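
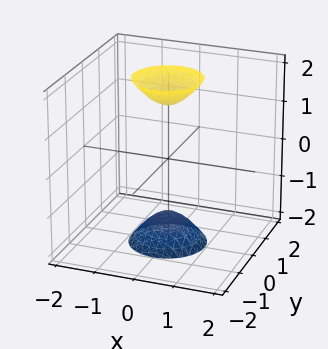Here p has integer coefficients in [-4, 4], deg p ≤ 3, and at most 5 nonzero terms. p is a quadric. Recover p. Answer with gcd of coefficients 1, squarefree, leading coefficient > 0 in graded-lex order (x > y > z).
First, the picture has 2 separate pieces.
Then, deg p = 2.
Then, symmetries: mirror symmetry z ↦ −z ⇒ only even powers of z; rotational symmetry about the z-axis ⇒ p depends on x, y only through x² + y².
Then, observable constraints: the surface avoids every integer x-axis point in the box; no y-intercept at any integer in the box; a circular section at z = 2 has radius between 0 and 1.
Finally, solving for integer coefficients yields p as stated.

3*x^2 + 3*y^2 - z^2 + 2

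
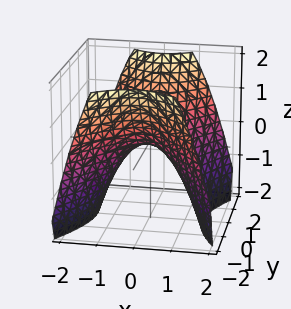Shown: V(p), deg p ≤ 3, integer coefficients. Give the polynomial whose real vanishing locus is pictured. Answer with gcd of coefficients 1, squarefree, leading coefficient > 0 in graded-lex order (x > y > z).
(a) deg p = 2.
(b) Symmetries: it's symmetric under y → −y, forcing even powers of y; it's symmetric under x → −x, forcing even powers of x.
(c) From the visible intercepts: it crosses the x-axis at the gridline x = 0; it crosses the z-axis at the gridline z = 0.
(d) Putting this together gives p.

3*x^2 - 2*y^2 + 3*z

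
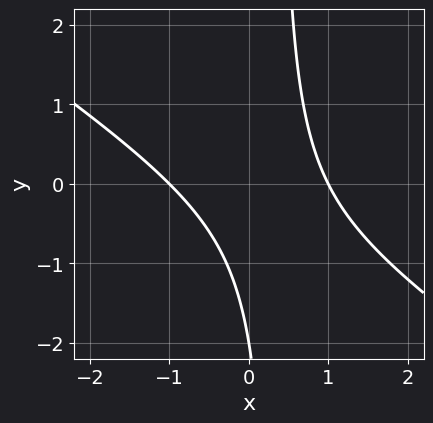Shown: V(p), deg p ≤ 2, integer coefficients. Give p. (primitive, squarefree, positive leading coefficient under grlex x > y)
(a) The degree is 2 — a generic line meets the curve in up to 2 points.
(b) Against the integer gridlines: among the integer gridlines, it crosses the x-axis at x ∈ {-1, 1}; one y-axis crossing is at y = -2.
(c) Matching integer coefficients to the picture gives p.

2*x^2 + 3*x*y - y - 2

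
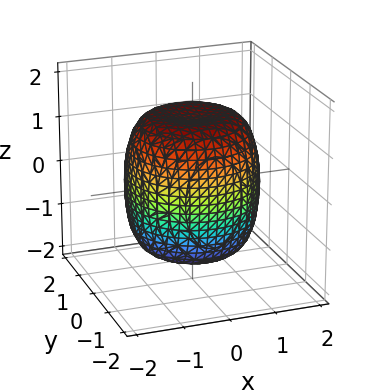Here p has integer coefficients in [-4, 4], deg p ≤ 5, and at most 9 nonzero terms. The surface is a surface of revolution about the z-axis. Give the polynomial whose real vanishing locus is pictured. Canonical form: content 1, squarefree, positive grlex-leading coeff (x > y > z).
(a) deg p = 4. A generic line meets the surface in up to 4 points.
(b) By symmetry, every cross-section ⟂ z is a circle, so x, y appear only via x² + y².
(c) From the axis intercepts and sections: a circular section at z = 0 has radius between 1 and 2.
(d) Putting this together gives p.

x^4 + 2*x^2*y^2 + y^4 - x^2 - y^2 + z^2 - 2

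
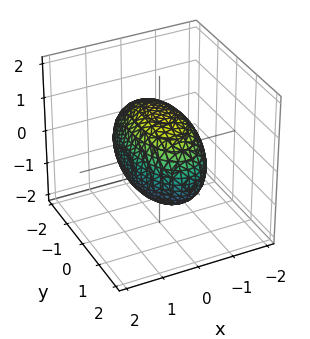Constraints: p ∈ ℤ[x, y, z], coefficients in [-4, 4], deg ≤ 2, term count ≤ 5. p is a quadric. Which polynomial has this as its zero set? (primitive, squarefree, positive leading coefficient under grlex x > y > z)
The degree is 2 — a closed, bounded, convex surface; a quadric.
Symmetries: the x ↦ −x reflection is a symmetry, so x appears only in even powers; it's symmetric under y → −y, forcing even powers of y; mirror symmetry z ↦ −z ⇒ only even powers of z.
From the axis intercepts and sections: among the integer gridlines, it crosses the x-axis at x ∈ {-1, 1}.
Solving for integer coefficients yields p as stated.

3*x^2 + y^2 + 2*z^2 - 3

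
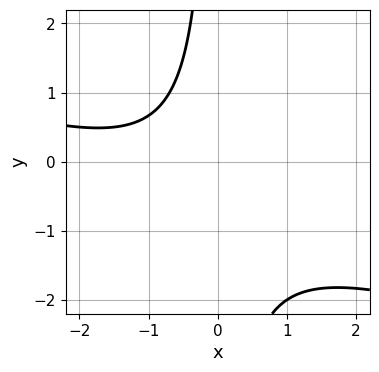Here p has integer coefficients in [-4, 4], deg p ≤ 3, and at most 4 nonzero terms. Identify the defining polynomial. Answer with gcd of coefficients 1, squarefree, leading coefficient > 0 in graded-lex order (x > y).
1. Degree: the shape is more complex than any degree-1 curve, so deg p = 2.
2. Against the integer gridlines: it misses every integer gridline on the y-axis; the curve avoids every integer x-axis point in the box.
3. Solving for integer coefficients yields p as stated.

x^2 + 3*x*y + 2*x + 3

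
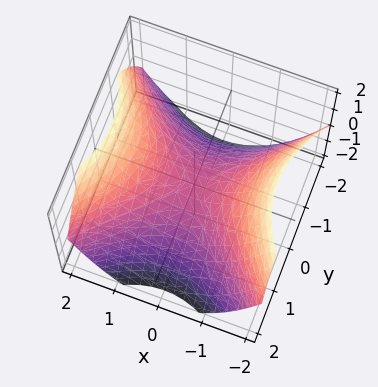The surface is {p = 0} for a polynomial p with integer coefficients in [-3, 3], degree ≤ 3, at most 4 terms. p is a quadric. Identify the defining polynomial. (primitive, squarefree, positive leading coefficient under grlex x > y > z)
First, deg p = 2. A hyperbolic paraboloid; a quadric.
Next, symmetries: the x ↦ −x reflection is a symmetry, so x appears only in even powers; it's symmetric under y → −y, forcing even powers of y.
Then, observable constraints: it meets the x-axis at x = 0 (among the integer gridlines); it crosses the z-axis at the gridline z = 0.
Finally, together with the visible shape, these determine p as stated.

2*x^2 - 2*y^2 - 3*z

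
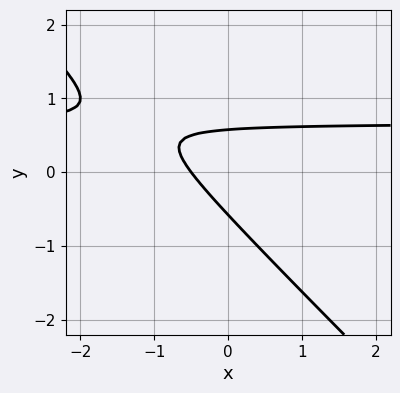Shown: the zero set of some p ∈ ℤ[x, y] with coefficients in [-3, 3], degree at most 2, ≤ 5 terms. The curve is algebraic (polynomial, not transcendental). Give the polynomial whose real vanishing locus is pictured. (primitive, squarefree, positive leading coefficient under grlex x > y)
deg p = 2.
Matching integer coefficients to the picture gives p.

3*x*y + 3*y^2 - 2*x - 1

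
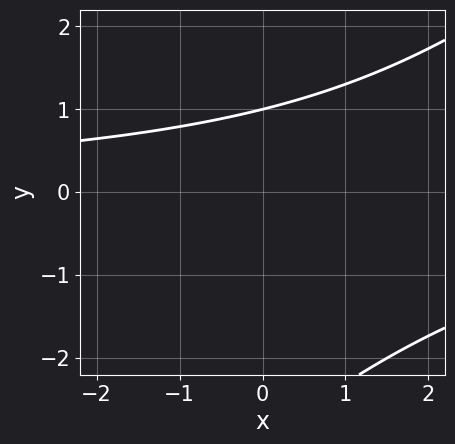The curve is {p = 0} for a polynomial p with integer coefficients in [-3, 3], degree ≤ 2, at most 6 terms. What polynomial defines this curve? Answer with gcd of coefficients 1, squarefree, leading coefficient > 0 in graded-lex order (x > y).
First, the degree is 2 — a generic line meets the curve in up to 2 points.
Next, checking where it meets the axes: it meets the y-axis at y = 1 (among the integer gridlines); it misses every integer gridline on the x-axis.
Finally, solving for integer coefficients yields p as stated.

x*y - y^2 - 2*y + 3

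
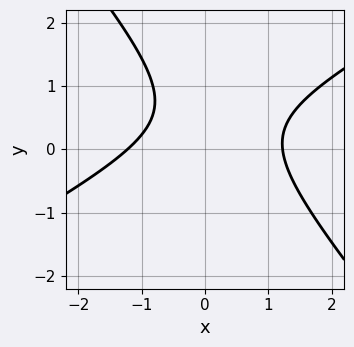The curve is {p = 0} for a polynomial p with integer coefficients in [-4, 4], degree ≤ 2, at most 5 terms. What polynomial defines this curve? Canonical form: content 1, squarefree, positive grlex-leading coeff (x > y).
2*x^2 - 2*x*y - 3*y^2 + 3*y - 3

deg p = 2. The shape is more complex than any degree-1 curve.
Against the integer gridlines: the curve avoids every integer y-axis point in the box.
Assembling these constraints gives the stated polynomial.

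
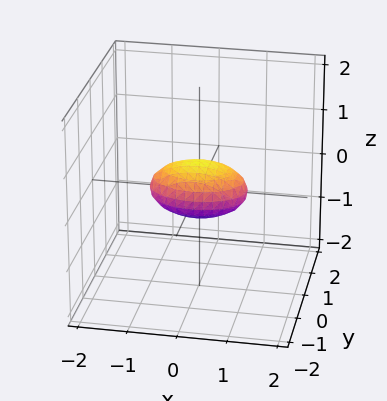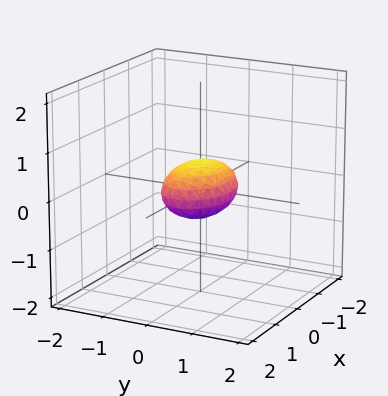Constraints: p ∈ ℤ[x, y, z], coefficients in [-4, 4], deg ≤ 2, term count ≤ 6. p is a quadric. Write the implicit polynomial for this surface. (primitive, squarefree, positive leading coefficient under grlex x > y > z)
x^2 + 2*y^2 + 3*z^2 - 1

(a) Degree: a closed, bounded, convex surface; a quadric, so deg p = 2.
(b) Symmetries: the z ↦ −z reflection is a symmetry, so z appears only in even powers; it's symmetric under x → −x, forcing even powers of x; it's symmetric under y → −y, forcing even powers of y.
(c) Observable constraints: among the integer gridlines, it crosses the x-axis at x ∈ {-1, 1}.
(d) The integer polynomial consistent with all of this is the stated p.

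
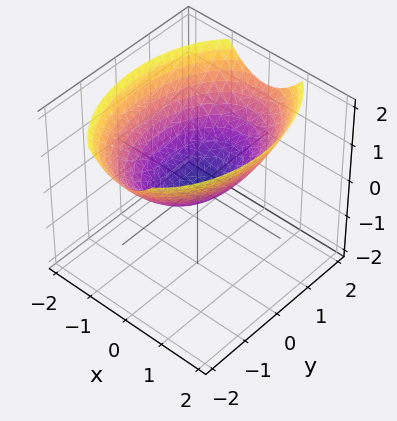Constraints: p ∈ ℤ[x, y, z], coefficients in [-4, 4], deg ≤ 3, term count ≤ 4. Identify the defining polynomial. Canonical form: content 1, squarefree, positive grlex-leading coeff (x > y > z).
1. The degree is 2 — a paraboloid; a quadric.
2. Symmetries: it's symmetric under x → −x, forcing even powers of x; mirror symmetry y ↦ −y ⇒ only even powers of y.
3. Observable constraints: it meets the z-axis at z = 0 (among the integer gridlines); it meets the y-axis at y = 0 (among the integer gridlines); it meets the x-axis at x = 0 (among the integer gridlines).
4. Putting this together gives p.

2*x^2 + y^2 - 3*z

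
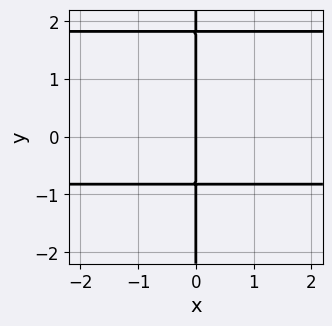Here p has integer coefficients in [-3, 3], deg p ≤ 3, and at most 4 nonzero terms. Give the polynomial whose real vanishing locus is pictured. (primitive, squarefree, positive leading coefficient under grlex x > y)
2*x*y^2 - 2*x*y - 3*x

1. deg p = 3.
2. Reading off the gridlines: it meets the x-axis at x = 0 (among the integer gridlines); the visible y-axis segment lies entirely on the curve.
3. Solving for integer coefficients yields p as stated.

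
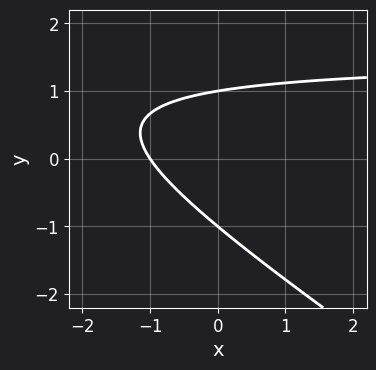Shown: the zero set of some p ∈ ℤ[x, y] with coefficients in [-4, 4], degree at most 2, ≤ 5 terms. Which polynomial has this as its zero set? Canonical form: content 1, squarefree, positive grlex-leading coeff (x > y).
First, degree: no degree-1 curve has this shape, so deg p = 2.
Next, observable constraints: among the integer gridlines, it crosses the y-axis at y ∈ {-1, 1}; one x-axis crossing is at x = -1.
Finally, assembling these constraints gives the stated polynomial.

2*x*y + 3*y^2 - 3*x - 3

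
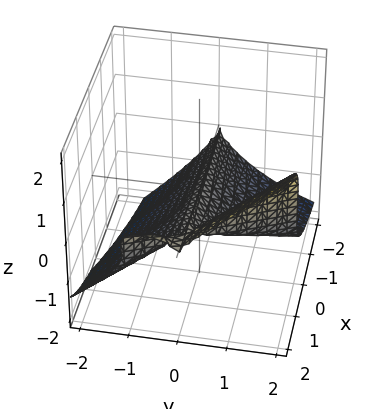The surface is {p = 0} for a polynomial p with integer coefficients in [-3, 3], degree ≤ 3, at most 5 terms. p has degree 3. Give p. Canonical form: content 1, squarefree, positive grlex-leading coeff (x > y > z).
(a) The degree is 3 — no degree-2 surface has this shape.
(b) Against the integer gridlines: every point of the x-axis in the box is on the surface; it crosses the y-axis at the gridline y = 0.
(c) Together with the visible shape, these determine p as stated.

2*x*y^2 + y^3 + y*z^2 - 3*z^3 - 3*y^2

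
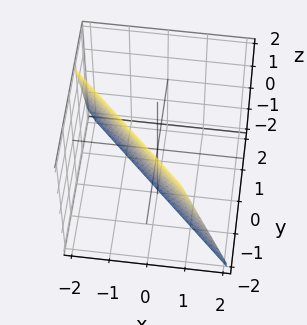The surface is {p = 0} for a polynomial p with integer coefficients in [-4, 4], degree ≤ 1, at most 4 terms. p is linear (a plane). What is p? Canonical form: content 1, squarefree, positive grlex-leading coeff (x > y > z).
First, deg p = 1.
Then, checking where it meets the axes: it meets the z-axis at z = -2 (among the integer gridlines).
Finally, together with the visible shape, these determine p as stated.

3*x + 3*y + z + 2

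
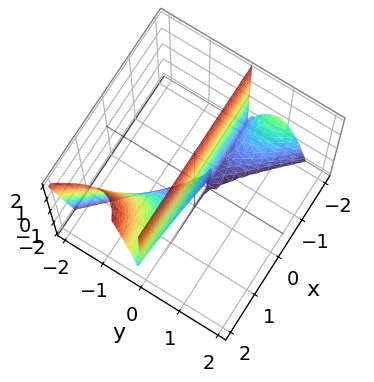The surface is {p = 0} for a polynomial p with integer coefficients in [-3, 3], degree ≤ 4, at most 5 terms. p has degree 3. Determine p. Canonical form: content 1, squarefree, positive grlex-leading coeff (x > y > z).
(a) deg p = 3. A generic line meets the surface in up to 3 points.
(b) Reading off the gridlines: it meets the y-axis at y = 0 (among the integer gridlines); every point of the x-axis in the box is on the surface; the visible z-axis segment lies entirely on the surface.
(c) Together with the visible shape, these determine p as stated.

3*x*y^2 + 3*y^3 + 2*y^2 + y*z + 2*y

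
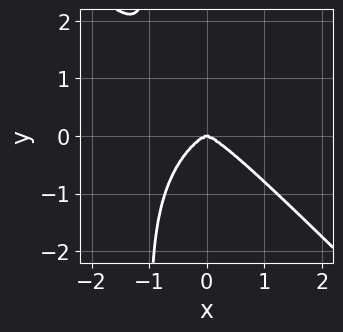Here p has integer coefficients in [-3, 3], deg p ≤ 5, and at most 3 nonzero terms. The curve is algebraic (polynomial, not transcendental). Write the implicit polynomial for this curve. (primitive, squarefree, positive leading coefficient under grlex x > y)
(a) The degree is 4 — no degree-3 curve has this shape.
(b) From the visible intercepts: it meets the y-axis at y = 0 (among the integer gridlines); it crosses the x-axis at the gridline x = 0.
(c) These observations pin down the coefficients.

x^4 + x*y^3 + y^3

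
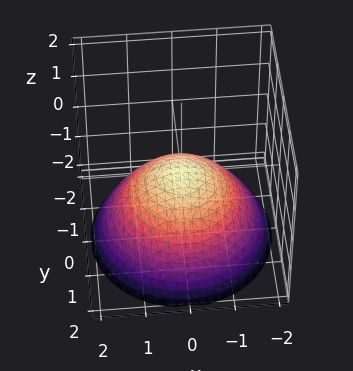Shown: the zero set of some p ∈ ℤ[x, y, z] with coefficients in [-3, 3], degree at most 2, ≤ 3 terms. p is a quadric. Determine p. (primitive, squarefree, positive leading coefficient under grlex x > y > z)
First, degree: a single bowl opening along one axis; a quadric, so deg p = 2.
Then, symmetry: every cross-section ⟂ z is a circle, so x, y appear only via x² + y².
Next, reading off the gridlines: one y-axis crossing is at y = 0; one z-axis crossing is at z = 0.
Finally, putting this together gives p.

x^2 + y^2 + 2*z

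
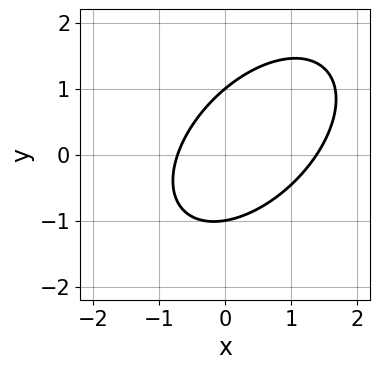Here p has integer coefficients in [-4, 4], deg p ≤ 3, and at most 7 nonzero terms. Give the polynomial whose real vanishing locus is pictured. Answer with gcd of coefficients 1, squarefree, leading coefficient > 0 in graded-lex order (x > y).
3*x^2 - 3*x*y + 3*y^2 - 2*x - 3

1. deg p = 2. A generic line meets the curve in up to 2 points.
2. From the visible intercepts: the y-axis gridline crossings are at y ∈ {-1, 1}.
3. The integer polynomial consistent with all of this is the stated p.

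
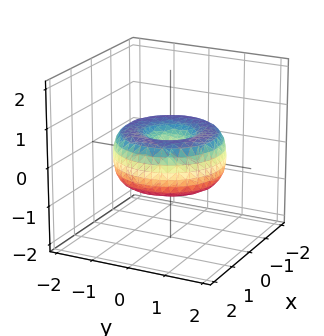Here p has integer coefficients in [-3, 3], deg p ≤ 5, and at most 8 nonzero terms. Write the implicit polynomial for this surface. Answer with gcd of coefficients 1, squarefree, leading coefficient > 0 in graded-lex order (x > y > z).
Degree: a generic line meets the surface in up to 4 points, so deg p = 4.
Symmetry: the z-axis is an axis of rotation, so x and y enter only as x² + y².
Checking where it meets the axes: a circular section at z = 0 has radius between 1 and 2; it meets the z-axis at z = 0 (among the integer gridlines); it meets the x-axis at x = 0 (among the integer gridlines); it crosses the y-axis at the gridline y = 0.
Matching integer coefficients to the picture gives p.

x^4 + 2*x^2*y^2 + y^4 - 2*x^2 - 2*y^2 + 2*z^2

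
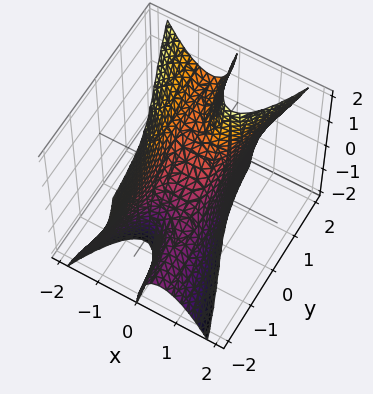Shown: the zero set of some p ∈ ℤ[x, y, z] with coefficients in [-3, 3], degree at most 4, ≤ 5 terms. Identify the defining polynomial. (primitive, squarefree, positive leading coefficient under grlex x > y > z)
3*x^3 - 2*x*y*z - y + z

First, the degree is 3 — no degree-2 surface has this shape.
Next, from the visible intercepts: it crosses the z-axis at the gridline z = 0; it meets the y-axis at y = 0 (among the integer gridlines).
Finally, matching integer coefficients to the picture gives p.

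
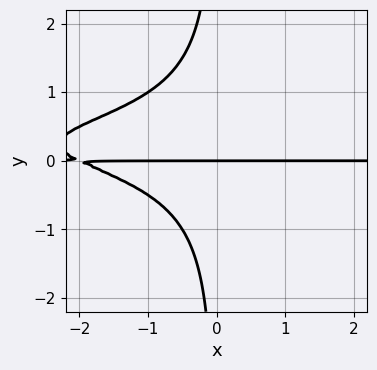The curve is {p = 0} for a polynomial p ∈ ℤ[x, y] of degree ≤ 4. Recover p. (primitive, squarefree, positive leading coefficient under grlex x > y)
2*x*y^3 - x*y^2 + x*y + 2*y

The degree is 4 — the shape is more complex than any degree-3 curve.
Reading off the gridlines: the visible x-axis segment lies entirely on the curve; it meets the y-axis at y = 0 (among the integer gridlines).
Assembling these constraints gives the stated polynomial.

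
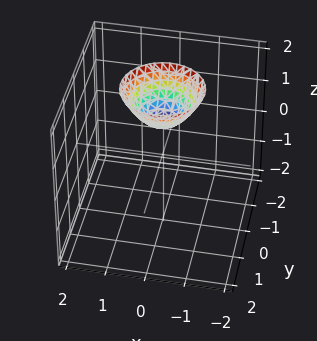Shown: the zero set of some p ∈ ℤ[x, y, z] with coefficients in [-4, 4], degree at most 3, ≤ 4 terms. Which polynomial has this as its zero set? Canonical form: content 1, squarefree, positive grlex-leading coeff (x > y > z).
(a) Degree: no degree-1 surface has this shape, so deg p = 2.
(b) Symmetries: the surface is invariant under rotation about z: p = q(x² + y², z).
(c) Observable constraints: a circular section at z = 2 has radius exactly 1; it meets the z-axis at z = 1 (among the integer gridlines); it misses every integer gridline on the y-axis.
(d) Assembling these constraints gives the stated polynomial.

x^2 + y^2 - z + 1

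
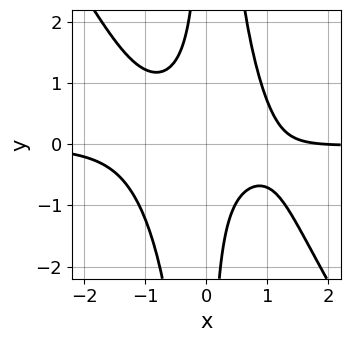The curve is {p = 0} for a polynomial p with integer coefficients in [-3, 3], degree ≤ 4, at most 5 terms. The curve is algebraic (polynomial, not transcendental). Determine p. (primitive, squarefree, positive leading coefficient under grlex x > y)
3*x^3*y + 2*x^2*y^2 - 3*x*y + x - 2

1. The degree is 4 — a generic line meets the curve in up to 4 points.
2. From the axis intercepts and sections: one x-axis crossing is at x = 2; the curve avoids every integer y-axis point in the box.
3. Together with the visible shape, these determine p as stated.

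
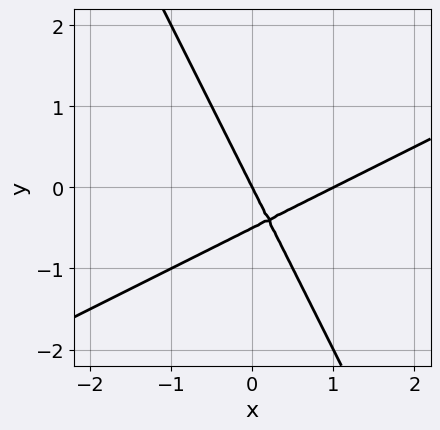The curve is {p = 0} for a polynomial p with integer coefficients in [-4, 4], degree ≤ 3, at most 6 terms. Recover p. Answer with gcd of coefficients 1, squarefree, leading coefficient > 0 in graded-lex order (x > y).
2*x^2 - 3*x*y - 2*y^2 - 2*x - y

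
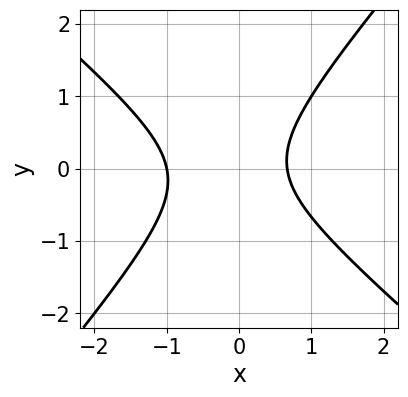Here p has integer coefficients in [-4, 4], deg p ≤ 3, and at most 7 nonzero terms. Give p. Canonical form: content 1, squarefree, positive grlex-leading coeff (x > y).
First, the degree is 2 — the shape is more complex than any degree-1 curve.
Next, reading off the gridlines: it misses every integer gridline on the y-axis; it meets the x-axis at x = -1 (among the integer gridlines).
Finally, the integer polynomial consistent with all of this is the stated p.

3*x^2 + x*y - 3*y^2 + x - 2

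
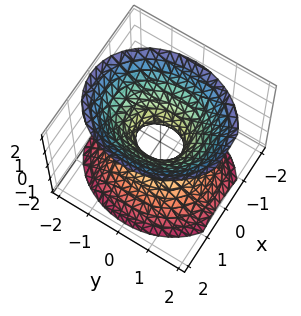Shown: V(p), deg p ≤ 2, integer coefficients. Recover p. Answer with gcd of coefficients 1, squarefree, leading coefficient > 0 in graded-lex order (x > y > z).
(a) Degree: an hourglass — one-sheet hyperboloid; a quadric, so deg p = 2.
(b) Symmetries: the y ↦ −y reflection is a symmetry, so y appears only in even powers; the x ↦ −x reflection is a symmetry, so x appears only in even powers; the z ↦ −z reflection is a symmetry, so z appears only in even powers.
(c) Against the integer gridlines: it misses every integer gridline on the z-axis.
(d) Matching integer coefficients to the picture gives p.

3*x^2 + 2*y^2 - 2*z^2 - 1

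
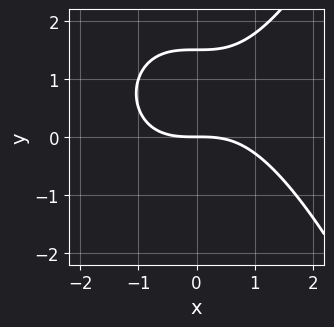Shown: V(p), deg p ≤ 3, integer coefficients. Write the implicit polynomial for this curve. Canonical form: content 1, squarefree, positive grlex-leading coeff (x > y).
First, the degree is 3 — no degree-2 curve has this shape.
Next, observable constraints: it crosses the y-axis at the gridline y = 0; it meets the x-axis at x = 0 (among the integer gridlines).
Finally, putting this together gives p.

x^3 - 2*y^2 + 3*y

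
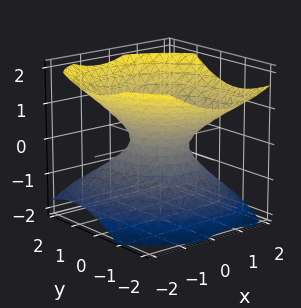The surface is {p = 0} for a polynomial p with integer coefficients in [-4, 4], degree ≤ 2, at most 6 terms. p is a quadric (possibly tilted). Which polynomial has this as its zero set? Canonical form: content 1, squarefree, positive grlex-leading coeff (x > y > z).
2*x^2 + x*y + 2*y^2 + y*z - 3*z^2 - 1

1. deg p = 2. No degree-1 surface has this shape.
2. Observable constraints: no z-intercept at any integer in the box.
3. The integer polynomial consistent with all of this is the stated p.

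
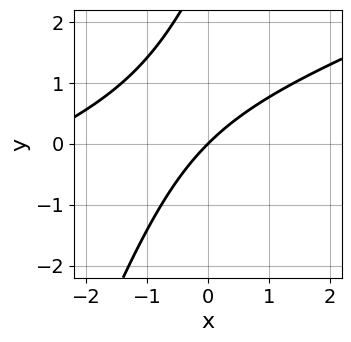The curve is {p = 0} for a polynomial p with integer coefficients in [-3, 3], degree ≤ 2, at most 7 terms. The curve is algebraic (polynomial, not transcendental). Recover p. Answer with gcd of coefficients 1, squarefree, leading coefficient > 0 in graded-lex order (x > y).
x^2 - 3*x*y + y^2 + 3*x - 3*y

(a) Degree: no degree-1 curve has this shape, so deg p = 2.
(b) Observable constraints: one y-axis crossing is at y = 0; one x-axis crossing is at x = 0.
(c) Together with the visible shape, these determine p as stated.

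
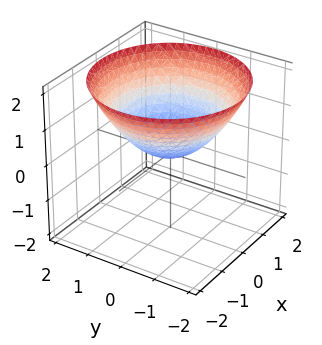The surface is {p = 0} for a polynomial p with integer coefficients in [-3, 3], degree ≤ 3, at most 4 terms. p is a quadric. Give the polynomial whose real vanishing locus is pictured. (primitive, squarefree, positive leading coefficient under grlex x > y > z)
x^2 + y^2 - 2*z

First, the degree is 2 — a paraboloid; a quadric.
Next, symmetries: rotational symmetry about the z-axis ⇒ p depends on x, y only through x² + y².
Next, from the axis intercepts and sections: one x-axis crossing is at x = 0; a circular section at z = 1 has radius between 1 and 2.
Finally, the integer polynomial consistent with all of this is the stated p.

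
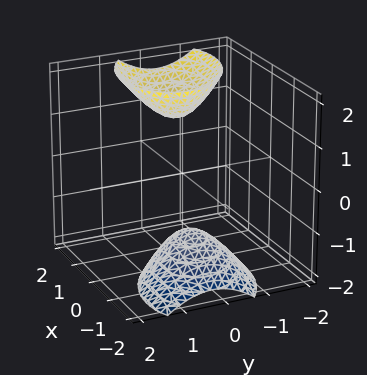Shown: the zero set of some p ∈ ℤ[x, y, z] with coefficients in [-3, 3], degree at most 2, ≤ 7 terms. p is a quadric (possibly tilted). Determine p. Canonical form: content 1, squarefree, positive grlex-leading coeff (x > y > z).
I count 2 distinct pieces.
Degree: the shape is more complex than any degree-1 surface, so deg p = 2.
From the visible intercepts: the surface avoids every integer y-axis point in the box; it misses every integer gridline on the x-axis.
Solving for integer coefficients yields p as stated.

2*x^2 + x*y - 2*x*z + 3*y^2 - z^2 + 2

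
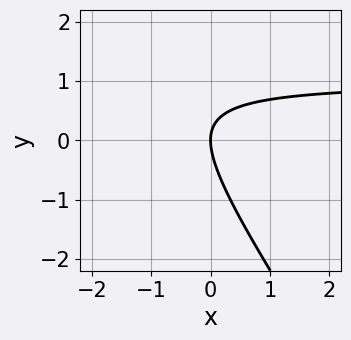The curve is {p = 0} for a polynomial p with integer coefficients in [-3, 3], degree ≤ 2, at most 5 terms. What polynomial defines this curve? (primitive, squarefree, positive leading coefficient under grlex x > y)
3*x*y + 2*y^2 - 3*x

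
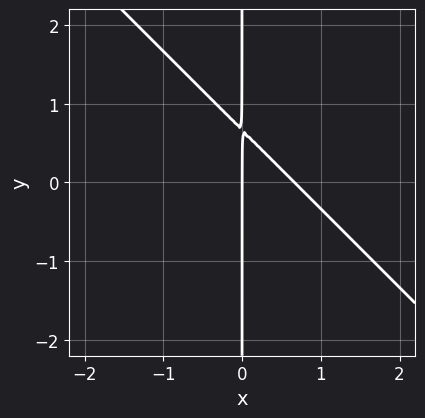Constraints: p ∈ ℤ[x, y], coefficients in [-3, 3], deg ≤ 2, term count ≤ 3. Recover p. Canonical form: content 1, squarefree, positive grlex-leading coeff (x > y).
First, deg p = 2. No degree-1 curve has this shape.
Next, observable constraints: the visible y-axis segment lies entirely on the curve; one x-axis crossing is at x = 0.
Finally, fitting integer coefficients to these (and the overall shape) gives p.

3*x^2 + 3*x*y - 2*x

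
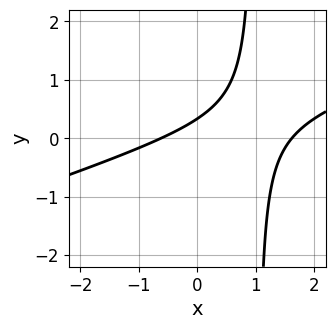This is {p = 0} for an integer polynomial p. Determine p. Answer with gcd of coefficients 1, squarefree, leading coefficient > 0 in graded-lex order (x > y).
x^2 - 3*x*y - x + 3*y - 1

(a) Degree: the shape is more complex than any degree-1 curve, so deg p = 2.
(b) Solving for integer coefficients yields p as stated.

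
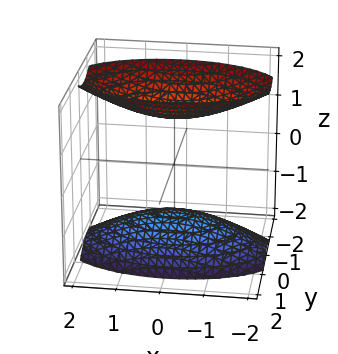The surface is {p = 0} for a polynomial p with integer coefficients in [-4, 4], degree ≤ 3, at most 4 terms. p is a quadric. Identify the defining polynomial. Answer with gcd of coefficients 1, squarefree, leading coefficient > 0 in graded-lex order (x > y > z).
(a) The picture has 2 separate pieces.
(b) Degree: two sheets facing apart; a quadric, so deg p = 2.
(c) Symmetries: mirror symmetry x ↦ −x ⇒ only even powers of x; mirror symmetry z ↦ −z ⇒ only even powers of z; mirror symmetry y ↦ −y ⇒ only even powers of y.
(d) From the axis intercepts and sections: the surface avoids every integer y-axis point in the box; no x-intercept at any integer in the box.
(e) The integer polynomial consistent with all of this is the stated p.

x^2 + 3*y^2 - 2*z^2 + 3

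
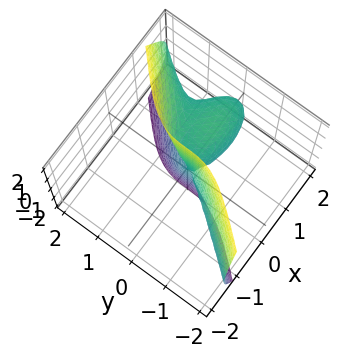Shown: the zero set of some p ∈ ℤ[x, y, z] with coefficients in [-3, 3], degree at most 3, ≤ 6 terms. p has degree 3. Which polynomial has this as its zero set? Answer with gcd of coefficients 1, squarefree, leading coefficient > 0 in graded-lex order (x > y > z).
(a) The degree is 3 — no degree-2 surface has this shape.
(b) Against the integer gridlines: the visible z-axis segment lies entirely on the surface; it crosses the y-axis at the gridline y = 0; among the integer gridlines, it crosses the x-axis at x ∈ {0, 2}.
(c) Solving for integer coefficients yields p as stated.

x^3 + 3*x*y^2 + 2*x*z^2 - 3*y^3 - 2*x^2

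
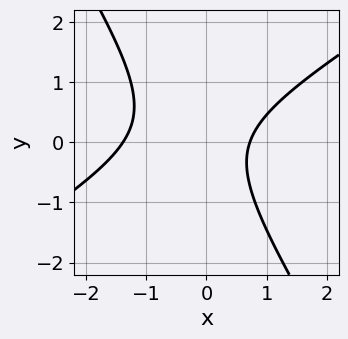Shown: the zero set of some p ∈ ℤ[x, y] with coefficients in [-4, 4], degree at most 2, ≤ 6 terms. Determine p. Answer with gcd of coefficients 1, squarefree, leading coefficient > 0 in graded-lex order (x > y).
(a) Degree: no degree-1 curve has this shape, so deg p = 2.
(b) Against the integer gridlines: no y-intercept at any integer in the box.
(c) Matching integer coefficients to the picture gives p.

3*x^2 - 3*x*y - 3*y^2 + 2*x - 3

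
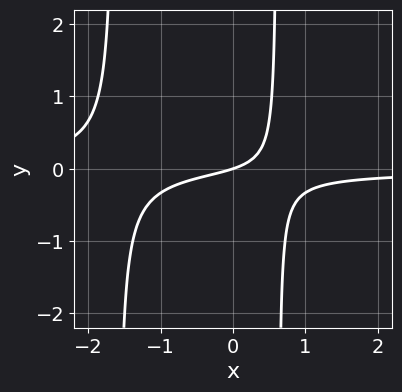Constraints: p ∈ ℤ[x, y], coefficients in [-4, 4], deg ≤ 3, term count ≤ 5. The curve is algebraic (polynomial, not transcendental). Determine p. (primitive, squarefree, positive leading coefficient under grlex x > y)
3*x^2*y + 3*x*y + x - 3*y

First, degree: no degree-2 curve has this shape, so deg p = 3.
Then, reading off the gridlines: it crosses the x-axis at the gridline x = 0; it meets the y-axis at y = 0 (among the integer gridlines).
Finally, solving for integer coefficients yields p as stated.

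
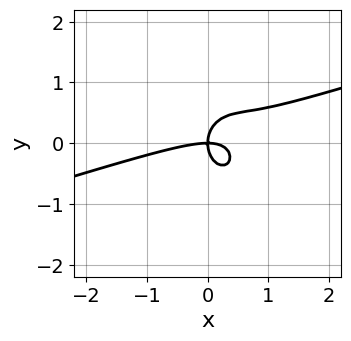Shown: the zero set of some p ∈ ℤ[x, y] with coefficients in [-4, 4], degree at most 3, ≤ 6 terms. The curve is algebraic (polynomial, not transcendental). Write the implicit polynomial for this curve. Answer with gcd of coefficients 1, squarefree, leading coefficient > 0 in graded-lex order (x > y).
x^3 - 3*x^2*y - 2*y^3 + 2*x*y

First, degree: the shape is more complex than any degree-2 curve, so deg p = 3.
Then, reading off the gridlines: one x-axis crossing is at x = 0; one y-axis crossing is at y = 0.
Finally, matching integer coefficients to the picture gives p.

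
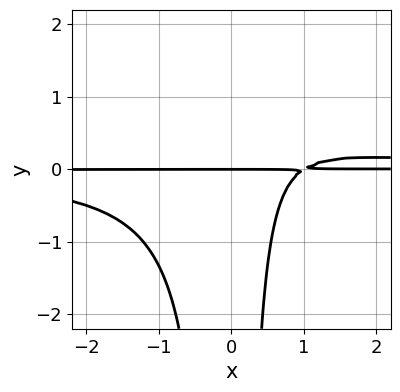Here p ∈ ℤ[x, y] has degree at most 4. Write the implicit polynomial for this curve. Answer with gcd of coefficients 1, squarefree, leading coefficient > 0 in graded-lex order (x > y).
3*x^2*y^2 - 2*x*y + 2*y

Degree: a generic line meets the curve in up to 4 points, so deg p = 4.
Reading off the gridlines: it meets the y-axis at y = 0 (among the integer gridlines); the visible x-axis segment lies entirely on the curve.
Matching integer coefficients to the picture gives p.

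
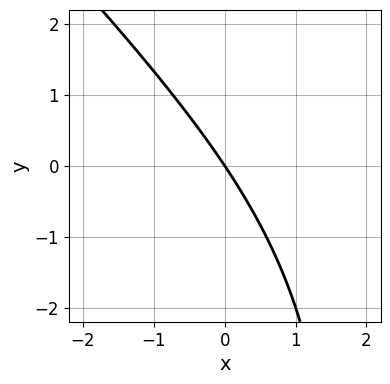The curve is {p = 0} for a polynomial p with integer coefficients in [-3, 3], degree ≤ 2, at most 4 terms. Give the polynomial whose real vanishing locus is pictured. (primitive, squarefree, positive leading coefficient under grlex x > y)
(a) deg p = 2. No degree-1 curve has this shape.
(b) Observable constraints: it crosses the y-axis at the gridline y = 0; one x-axis crossing is at x = 0.
(c) Matching integer coefficients to the picture gives p.

x^2 + x*y - 3*x - 2*y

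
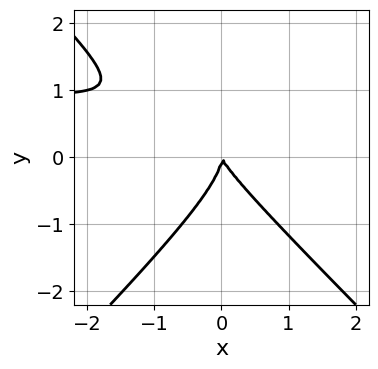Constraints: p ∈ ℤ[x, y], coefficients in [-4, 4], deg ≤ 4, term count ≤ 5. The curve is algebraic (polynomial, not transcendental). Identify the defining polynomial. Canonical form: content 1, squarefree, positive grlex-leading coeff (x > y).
2*x^2*y - 2*y^3 - 2*x^2 - x*y

1. The degree is 3 — no degree-2 curve has this shape.
2. Against the integer gridlines: it meets the x-axis at x = 0 (among the integer gridlines); it meets the y-axis at y = 0 (among the integer gridlines).
3. Fitting integer coefficients to these (and the overall shape) gives p.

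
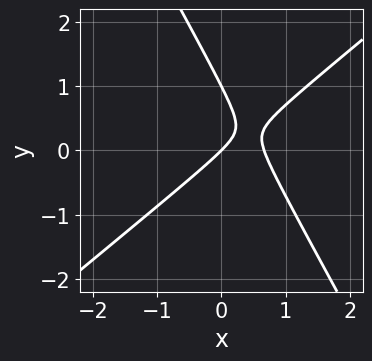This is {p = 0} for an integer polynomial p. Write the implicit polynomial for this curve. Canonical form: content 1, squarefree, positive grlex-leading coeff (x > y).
3*x^2 - 2*x*y - 2*y^2 - 2*x + 2*y

The degree is 2 — a generic line meets the curve in up to 2 points.
Reading off the gridlines: among the integer gridlines, it crosses the y-axis at y ∈ {0, 1}; it meets the x-axis at x = 0 (among the integer gridlines).
Together with the visible shape, these determine p as stated.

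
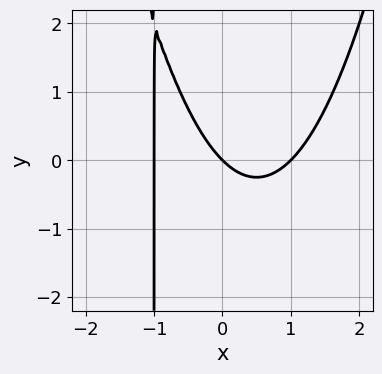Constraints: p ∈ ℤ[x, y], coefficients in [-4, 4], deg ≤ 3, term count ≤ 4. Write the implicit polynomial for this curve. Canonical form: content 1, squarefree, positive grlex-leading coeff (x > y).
First, degree: a generic line meets the curve in up to 3 points, so deg p = 3.
Then, checking where it meets the axes: the x-axis gridline crossings are at x ∈ {-1, 0, 1}; it crosses the y-axis at the gridline y = 0.
Finally, matching integer coefficients to the picture gives p.

x^3 - x*y - x - y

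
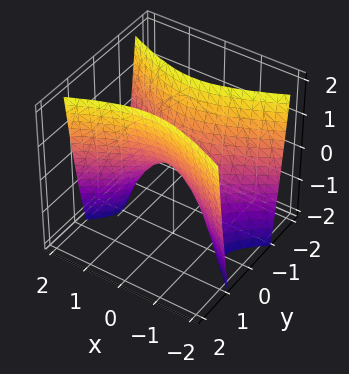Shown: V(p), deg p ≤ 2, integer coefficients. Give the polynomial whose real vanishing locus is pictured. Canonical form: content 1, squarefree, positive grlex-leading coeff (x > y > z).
x^2 - 3*y^2 + z

(a) Degree: a hyperbolic paraboloid; a quadric, so deg p = 2.
(b) Symmetries: the y ↦ −y reflection is a symmetry, so y appears only in even powers; the x ↦ −x reflection is a symmetry, so x appears only in even powers.
(c) Reading off the gridlines: one x-axis crossing is at x = 0; it crosses the z-axis at the gridline z = 0.
(d) Together with the visible shape, these determine p as stated.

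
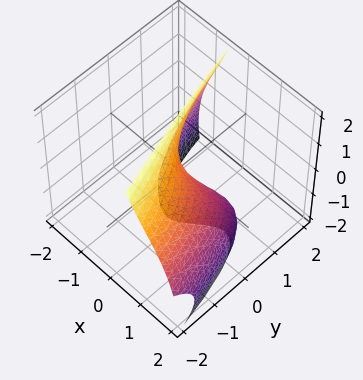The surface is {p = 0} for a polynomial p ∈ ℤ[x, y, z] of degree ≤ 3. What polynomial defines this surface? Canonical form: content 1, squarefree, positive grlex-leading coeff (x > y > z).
1. The degree is 3 — no degree-2 surface has this shape.
2. From the axis intercepts and sections: the x-axis gridline crossings are at x ∈ {0, 1}; every point of the z-axis in the box is on the surface; it meets the y-axis at y = 0 (among the integer gridlines).
3. Fitting integer coefficients to these (and the overall shape) gives p.

2*x^3 + x*z^2 - 2*x^2 + 3*x*z + 3*y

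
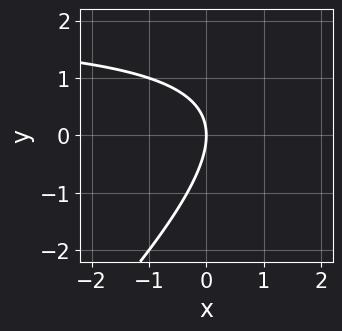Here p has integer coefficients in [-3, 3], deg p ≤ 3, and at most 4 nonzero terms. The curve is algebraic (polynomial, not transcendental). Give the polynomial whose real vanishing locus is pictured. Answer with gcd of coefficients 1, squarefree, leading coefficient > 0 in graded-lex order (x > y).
1. Degree: the shape is more complex than any degree-1 curve, so deg p = 2.
2. Checking where it meets the axes: it meets the x-axis at x = 0 (among the integer gridlines); one y-axis crossing is at y = 0.
3. The integer polynomial consistent with all of this is the stated p.

x*y - y^2 - 2*x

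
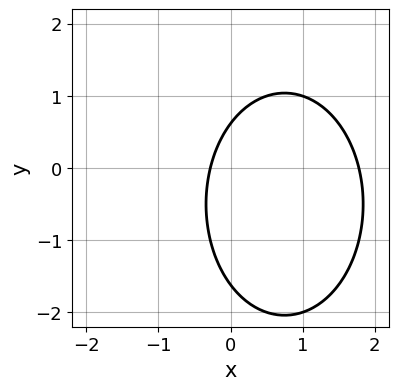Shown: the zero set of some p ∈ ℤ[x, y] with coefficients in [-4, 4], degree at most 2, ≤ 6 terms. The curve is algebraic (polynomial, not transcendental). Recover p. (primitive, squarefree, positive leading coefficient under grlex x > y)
2*x^2 + y^2 - 3*x + y - 1

1. Degree: no degree-1 curve has this shape, so deg p = 2.
2. Matching integer coefficients to the picture gives p.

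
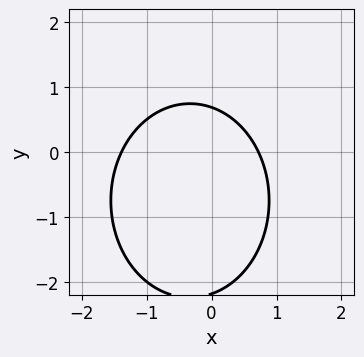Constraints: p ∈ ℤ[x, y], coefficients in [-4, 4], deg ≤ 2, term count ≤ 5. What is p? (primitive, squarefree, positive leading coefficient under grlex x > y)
3*x^2 + 2*y^2 + 2*x + 3*y - 3

1. Degree: the shape is more complex than any degree-1 curve, so deg p = 2.
2. Matching integer coefficients to the picture gives p.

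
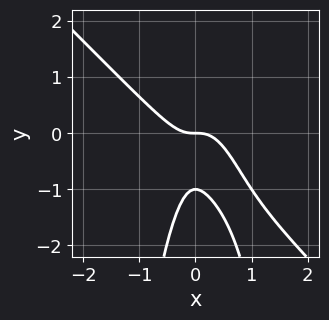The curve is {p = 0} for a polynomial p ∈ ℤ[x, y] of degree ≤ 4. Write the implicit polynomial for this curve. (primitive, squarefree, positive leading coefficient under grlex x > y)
3*x^3 + 3*x^2*y + y^2 + y

deg p = 3. The shape is more complex than any degree-2 curve.
Checking where it meets the axes: it crosses the x-axis at the gridline x = 0; the y-axis gridline crossings are at y ∈ {-1, 0}.
Fitting integer coefficients to these (and the overall shape) gives p.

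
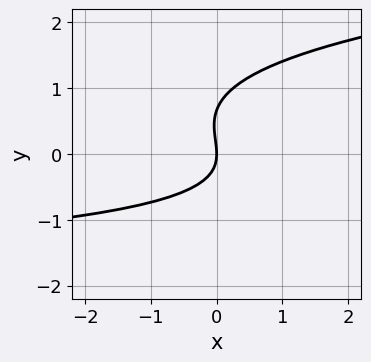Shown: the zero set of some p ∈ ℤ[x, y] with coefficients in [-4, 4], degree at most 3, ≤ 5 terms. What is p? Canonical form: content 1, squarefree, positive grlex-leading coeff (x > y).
1. Degree: a generic line meets the curve in up to 3 points, so deg p = 3.
2. From the axis intercepts and sections: it crosses the x-axis at the gridline x = 0; it meets the y-axis at y = 0 (among the integer gridlines).
3. These observations pin down the coefficients.

3*y^3 - x*y - 2*y^2 - 3*x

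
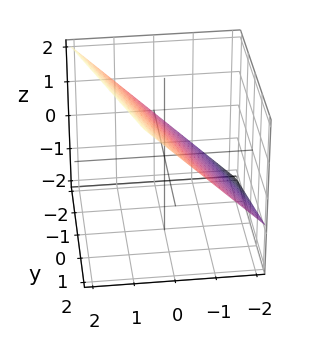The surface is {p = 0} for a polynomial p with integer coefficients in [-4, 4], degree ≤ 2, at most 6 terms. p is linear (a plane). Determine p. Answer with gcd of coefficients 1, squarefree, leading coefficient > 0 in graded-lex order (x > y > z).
3*x + y - 3*z + 2

(a) deg p = 1. Every cross-section is a straight line — this is a plane.
(b) Checking where it meets the axes: one y-axis crossing is at y = -2.
(c) The integer polynomial consistent with all of this is the stated p.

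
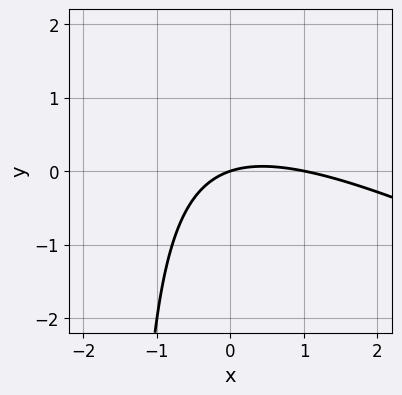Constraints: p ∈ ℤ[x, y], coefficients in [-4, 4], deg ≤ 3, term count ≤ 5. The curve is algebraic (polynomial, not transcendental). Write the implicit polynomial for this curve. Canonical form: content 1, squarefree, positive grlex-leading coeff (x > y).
1. The degree is 2 — the shape is more complex than any degree-1 curve.
2. Observable constraints: among the integer gridlines, it crosses the x-axis at x ∈ {0, 1}; one y-axis crossing is at y = 0.
3. Fitting integer coefficients to these (and the overall shape) gives p.

x^2 + 2*x*y - x + 3*y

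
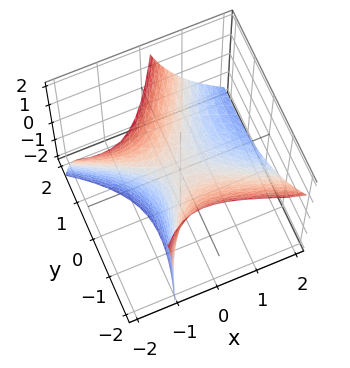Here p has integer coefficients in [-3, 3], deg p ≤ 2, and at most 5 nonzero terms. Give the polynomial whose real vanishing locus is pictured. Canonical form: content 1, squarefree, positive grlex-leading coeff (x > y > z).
2*x^2 + 3*x*y + 3*x*z - 2*y^2 + 3*z

First, degree: a generic line meets the surface in up to 2 points, so deg p = 2.
Then, from the axis intercepts and sections: it crosses the x-axis at the gridline x = 0; one y-axis crossing is at y = 0.
Finally, these observations pin down the coefficients.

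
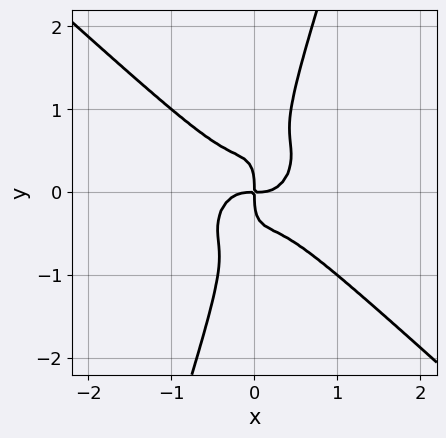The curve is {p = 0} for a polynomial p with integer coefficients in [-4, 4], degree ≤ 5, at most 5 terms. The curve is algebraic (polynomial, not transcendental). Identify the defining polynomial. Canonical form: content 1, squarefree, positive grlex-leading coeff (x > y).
3*x^4 + 3*x*y^3 - y^4 - x*y

(a) deg p = 4.
(b) Against the integer gridlines: it crosses the y-axis at the gridline y = 0; it meets the x-axis at x = 0 (among the integer gridlines).
(c) These observations pin down the coefficients.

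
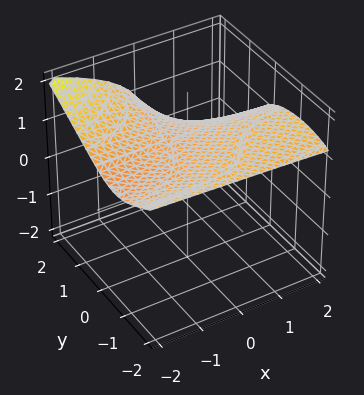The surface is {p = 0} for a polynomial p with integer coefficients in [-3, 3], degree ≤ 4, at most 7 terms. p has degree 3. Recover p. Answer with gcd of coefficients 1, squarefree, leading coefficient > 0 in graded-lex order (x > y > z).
1. deg p = 3. The shape is more complex than any degree-2 surface.
2. From the visible intercepts: it misses every integer gridline on the y-axis; no x-intercept at any integer in the box.
3. Assembling these constraints gives the stated polynomial.

x*y^2 + 2*z^3 + 2*x*y + y - 3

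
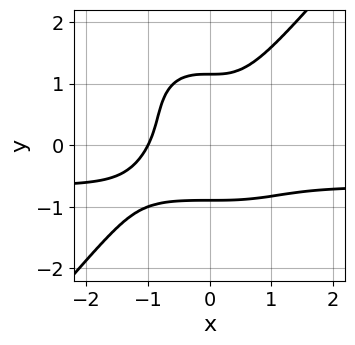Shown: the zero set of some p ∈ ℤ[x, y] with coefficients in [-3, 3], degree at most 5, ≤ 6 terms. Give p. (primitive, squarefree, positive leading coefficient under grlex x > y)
3*x^3*y - 2*y^4 + 2*x^3 + y^3 + 2

First, deg p = 4.
Then, from the axis intercepts and sections: one x-axis crossing is at x = -1.
Finally, fitting integer coefficients to these (and the overall shape) gives p.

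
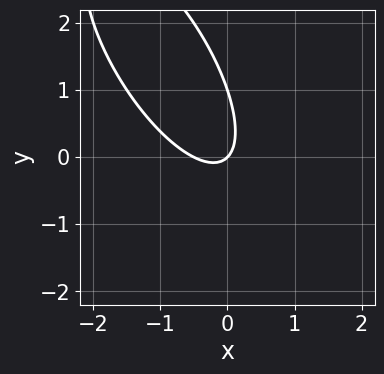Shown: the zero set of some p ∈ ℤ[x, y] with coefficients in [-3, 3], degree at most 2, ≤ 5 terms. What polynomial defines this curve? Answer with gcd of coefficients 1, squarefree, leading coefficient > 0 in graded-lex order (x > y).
2*x^2 + 2*x*y + y^2 + x - y

First, the degree is 2 — no degree-1 curve has this shape.
Then, observable constraints: the y-axis gridline crossings are at y ∈ {0, 1}; it meets the x-axis at x = 0 (among the integer gridlines).
Finally, assembling these constraints gives the stated polynomial.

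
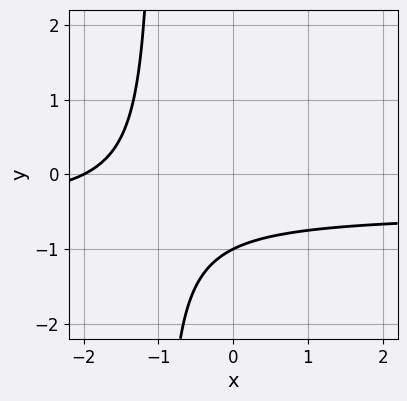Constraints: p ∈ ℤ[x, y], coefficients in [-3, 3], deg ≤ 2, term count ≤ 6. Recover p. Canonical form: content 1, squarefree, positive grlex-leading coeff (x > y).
2*x*y + x + 2*y + 2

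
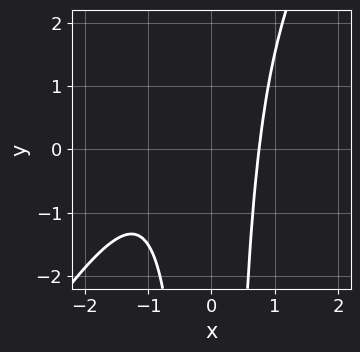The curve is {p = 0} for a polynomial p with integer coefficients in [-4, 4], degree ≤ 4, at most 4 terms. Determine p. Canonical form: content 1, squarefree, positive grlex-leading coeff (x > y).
3*x^3 - 2*x^2*y + 3*x^2 - 3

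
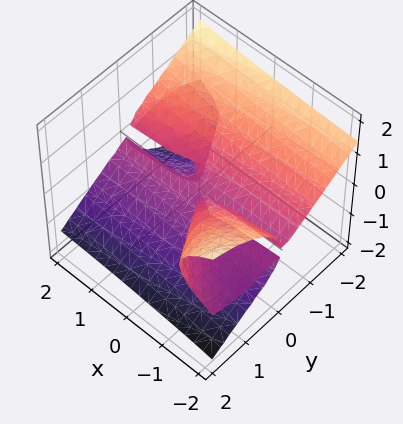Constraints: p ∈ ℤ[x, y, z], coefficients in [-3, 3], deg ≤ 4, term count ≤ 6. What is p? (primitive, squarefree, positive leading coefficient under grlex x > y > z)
x*y^2 + 2*x*y*z + y^3 + 3*z^3

(a) deg p = 3. No degree-2 surface has this shape.
(b) Checking where it meets the axes: the visible x-axis segment lies entirely on the surface; one y-axis crossing is at y = 0.
(c) The integer polynomial consistent with all of this is the stated p.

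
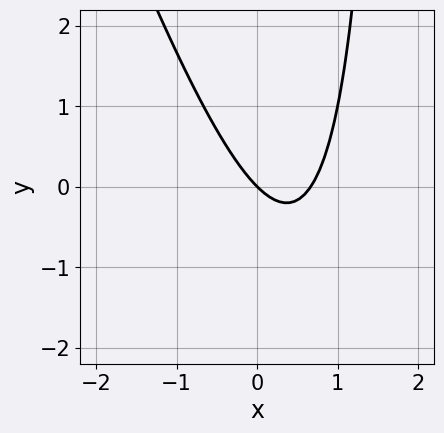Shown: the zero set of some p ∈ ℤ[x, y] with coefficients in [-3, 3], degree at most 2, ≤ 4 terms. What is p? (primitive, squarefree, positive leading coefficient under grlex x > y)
The degree is 2 — the shape is more complex than any degree-1 curve.
Against the integer gridlines: it crosses the x-axis at the gridline x = 0; it crosses the y-axis at the gridline y = 0.
Putting this together gives p.

3*x^2 + x*y - 2*x - 2*y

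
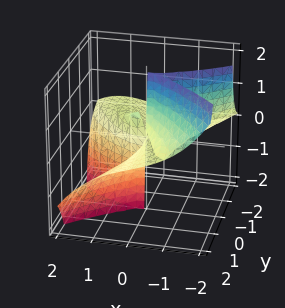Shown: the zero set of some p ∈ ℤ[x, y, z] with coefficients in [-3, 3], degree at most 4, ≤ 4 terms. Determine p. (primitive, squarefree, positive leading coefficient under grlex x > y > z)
deg p = 3. The shape is more complex than any degree-2 surface.
Reading off the gridlines: every point of the z-axis in the box is on the surface; every point of the y-axis in the box is on the surface; it meets the x-axis at x = 0 (among the integer gridlines).
Fitting integer coefficients to these (and the overall shape) gives p.

x^3 + 3*y^2*z + 2*x*y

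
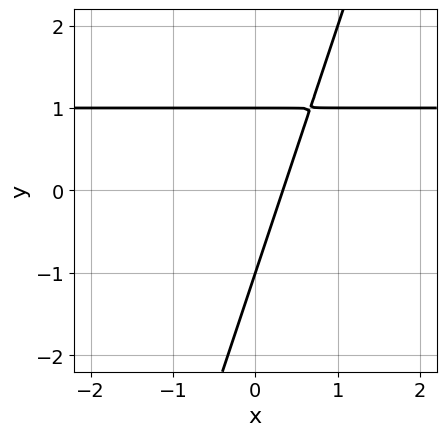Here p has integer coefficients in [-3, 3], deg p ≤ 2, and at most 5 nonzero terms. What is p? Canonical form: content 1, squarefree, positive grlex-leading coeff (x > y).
1. The degree is 2 — a generic line meets the curve in up to 2 points.
2. Observable constraints: among the integer gridlines, it crosses the y-axis at y ∈ {-1, 1}.
3. Together with the visible shape, these determine p as stated.

3*x*y - y^2 - 3*x + 1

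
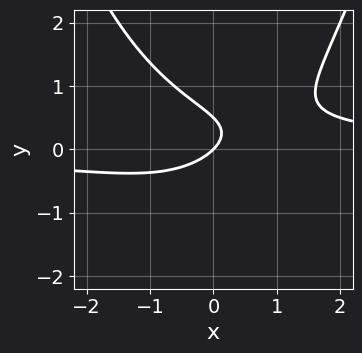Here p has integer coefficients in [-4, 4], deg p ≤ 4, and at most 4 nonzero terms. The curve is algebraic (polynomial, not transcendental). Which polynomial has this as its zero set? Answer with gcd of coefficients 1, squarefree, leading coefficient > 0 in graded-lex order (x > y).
First, the degree is 3 — a generic line meets the curve in up to 3 points.
Next, checking where it meets the axes: it crosses the x-axis at the gridline x = 0; it crosses the y-axis at the gridline y = 0.
Finally, matching integer coefficients to the picture gives p.

x^2*y - 2*y^2 - x + y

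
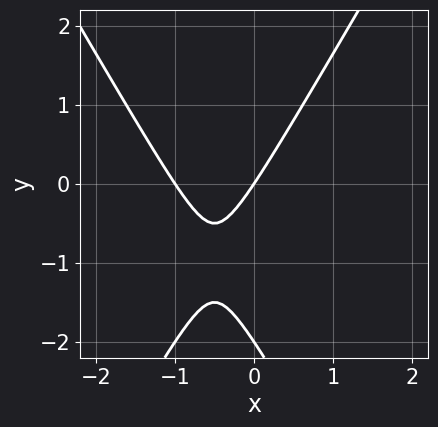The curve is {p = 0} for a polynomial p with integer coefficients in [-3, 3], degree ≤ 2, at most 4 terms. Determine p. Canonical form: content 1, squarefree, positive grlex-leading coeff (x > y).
3*x^2 - y^2 + 3*x - 2*y

(a) The degree is 2 — the shape is more complex than any degree-1 curve.
(b) Reading off the gridlines: the x-axis gridline crossings are at x ∈ {-1, 0}; among the integer gridlines, it crosses the y-axis at y ∈ {-2, 0}.
(c) Fitting integer coefficients to these (and the overall shape) gives p.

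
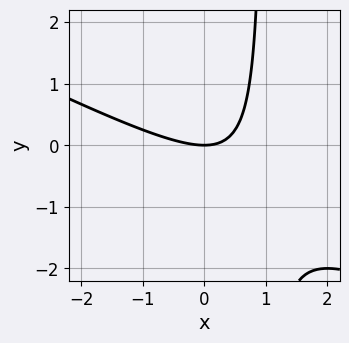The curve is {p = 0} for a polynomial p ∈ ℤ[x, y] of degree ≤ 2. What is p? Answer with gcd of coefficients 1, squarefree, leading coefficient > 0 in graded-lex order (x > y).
x^2 + 2*x*y - 2*y

(a) Degree: the shape is more complex than any degree-1 curve, so deg p = 2.
(b) Against the integer gridlines: it crosses the y-axis at the gridline y = 0; one x-axis crossing is at x = 0.
(c) Assembling these constraints gives the stated polynomial.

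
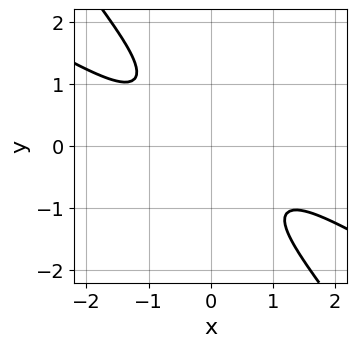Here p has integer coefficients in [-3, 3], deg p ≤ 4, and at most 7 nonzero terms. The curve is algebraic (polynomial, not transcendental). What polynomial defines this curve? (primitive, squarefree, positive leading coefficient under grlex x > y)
deg p = 4.
Against the integer gridlines: no y-intercept at any integer in the box; no x-intercept at any integer in the box.
These observations pin down the coefficients.

2*x^4 + 3*x^3*y + 3*x*y^3 + 3*y^4 + 2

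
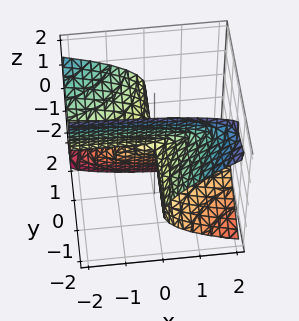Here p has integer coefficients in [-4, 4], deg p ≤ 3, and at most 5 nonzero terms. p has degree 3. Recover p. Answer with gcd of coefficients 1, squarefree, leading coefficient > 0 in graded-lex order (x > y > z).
2*x*y^2 + 3*y*z^2 + z^3

First, degree: no degree-2 surface has this shape, so deg p = 3.
Then, from the axis intercepts and sections: it meets the z-axis at z = 0 (among the integer gridlines); the visible x-axis segment lies entirely on the surface; every point of the y-axis in the box is on the surface.
Finally, the integer polynomial consistent with all of this is the stated p.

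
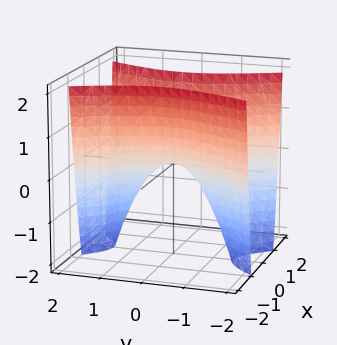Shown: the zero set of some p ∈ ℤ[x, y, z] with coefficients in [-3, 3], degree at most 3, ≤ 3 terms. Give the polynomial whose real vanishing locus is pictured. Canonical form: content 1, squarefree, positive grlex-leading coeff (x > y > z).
3*x^2 - y^2 - z

Degree: a saddle surface; a quadric, so deg p = 2.
Symmetries: mirror symmetry x ↦ −x ⇒ only even powers of x; the y ↦ −y reflection is a symmetry, so y appears only in even powers.
Observable constraints: it crosses the y-axis at the gridline y = 0; it meets the x-axis at x = 0 (among the integer gridlines); one z-axis crossing is at z = 0.
Fitting integer coefficients to these (and the overall shape) gives p.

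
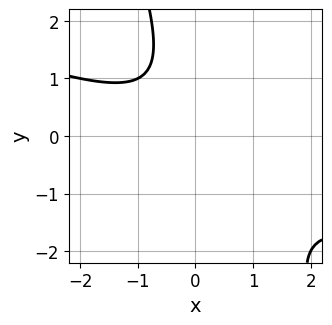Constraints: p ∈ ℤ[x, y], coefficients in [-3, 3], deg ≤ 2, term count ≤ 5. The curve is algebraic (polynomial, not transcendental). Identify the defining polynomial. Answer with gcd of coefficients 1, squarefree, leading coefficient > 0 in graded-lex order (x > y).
x^2 + 3*x*y + y^2 - y + 2

(a) deg p = 2. No degree-1 curve has this shape.
(b) Checking where it meets the axes: the curve avoids every integer y-axis point in the box; it misses every integer gridline on the x-axis.
(c) Solving for integer coefficients yields p as stated.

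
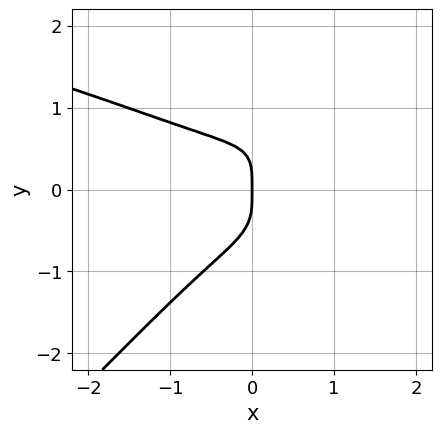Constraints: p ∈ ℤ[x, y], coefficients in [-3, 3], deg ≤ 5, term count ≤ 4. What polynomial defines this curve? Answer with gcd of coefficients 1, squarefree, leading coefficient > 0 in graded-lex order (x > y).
2*x*y^3 - 2*y^4 - x^3 - x

1. The degree is 4 — no degree-3 curve has this shape.
2. From the visible intercepts: one y-axis crossing is at y = 0; it crosses the x-axis at the gridline x = 0.
3. Assembling these constraints gives the stated polynomial.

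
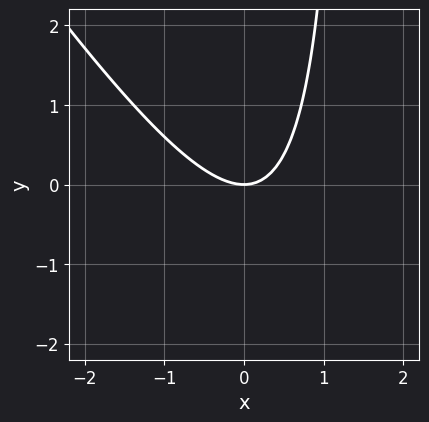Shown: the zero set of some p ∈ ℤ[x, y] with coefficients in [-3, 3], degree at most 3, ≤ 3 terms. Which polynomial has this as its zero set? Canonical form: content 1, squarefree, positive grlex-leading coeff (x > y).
Degree: no degree-1 curve has this shape, so deg p = 2.
Observable constraints: one x-axis crossing is at x = 0; one y-axis crossing is at y = 0.
Putting this together gives p.

3*x^2 + 2*x*y - 3*y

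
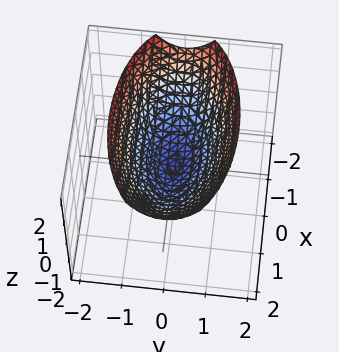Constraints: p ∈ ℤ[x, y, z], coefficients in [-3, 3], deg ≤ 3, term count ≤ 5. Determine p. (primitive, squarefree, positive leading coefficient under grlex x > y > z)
1. Degree: a paraboloid; a quadric, so deg p = 2.
2. Symmetries: the y ↦ −y reflection is a symmetry, so y appears only in even powers; mirror symmetry x ↦ −x ⇒ only even powers of x.
3. Checking where it meets the axes: one z-axis crossing is at z = 0; it crosses the x-axis at the gridline x = 0.
4. Putting this together gives p.

x^2 + 3*y^2 - 3*z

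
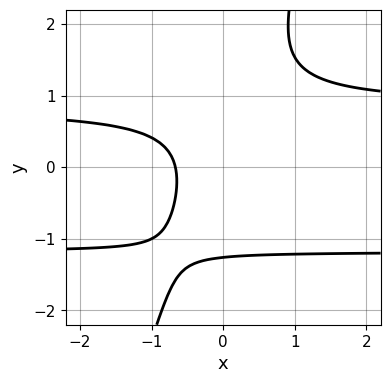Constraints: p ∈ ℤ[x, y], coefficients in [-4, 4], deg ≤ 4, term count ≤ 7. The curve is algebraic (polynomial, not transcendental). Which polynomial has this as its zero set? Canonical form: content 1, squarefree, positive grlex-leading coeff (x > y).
3*x*y^2 - y^3 + x*y - 3*x - 2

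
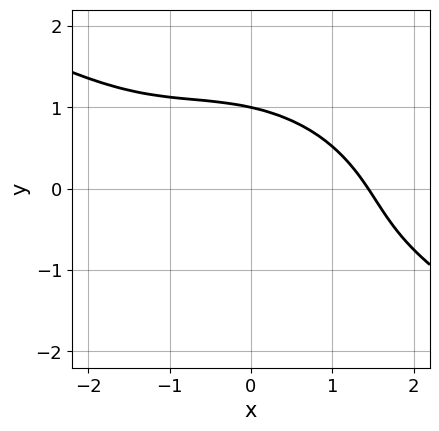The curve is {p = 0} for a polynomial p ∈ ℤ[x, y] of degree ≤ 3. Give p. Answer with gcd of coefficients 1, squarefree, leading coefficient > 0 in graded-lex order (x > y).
x^3 + 2*x^2*y + 2*x*y^2 + 3*y^3 - 3

(a) deg p = 3. No degree-2 curve has this shape.
(b) From the visible intercepts: one y-axis crossing is at y = 1.
(c) Putting this together gives p.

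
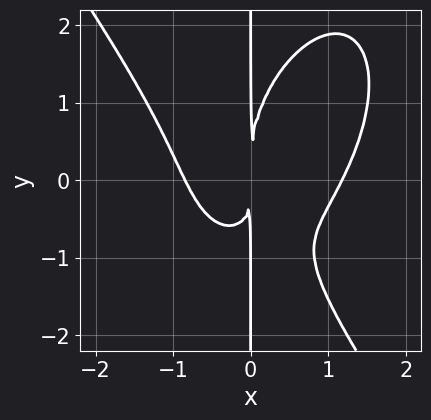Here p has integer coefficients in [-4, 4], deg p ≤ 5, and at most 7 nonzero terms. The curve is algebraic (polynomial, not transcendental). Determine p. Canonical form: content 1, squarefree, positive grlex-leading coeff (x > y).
3*x^4 + x*y^3 - x^3 - 3*x^2*y - 3*x^2

First, the degree is 4 — the shape is more complex than any degree-3 curve.
Then, from the visible intercepts: the visible y-axis segment lies entirely on the curve.
Finally, together with the visible shape, these determine p as stated.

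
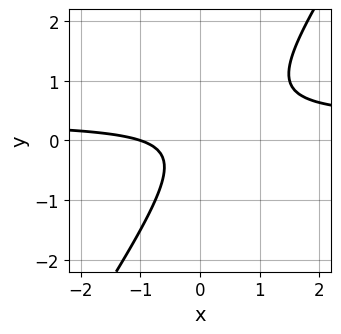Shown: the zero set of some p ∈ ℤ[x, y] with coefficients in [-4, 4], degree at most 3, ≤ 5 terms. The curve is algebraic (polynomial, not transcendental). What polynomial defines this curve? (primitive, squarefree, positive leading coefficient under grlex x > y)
3*x*y - 2*y^2 - x - 1

1. The degree is 2 — no degree-1 curve has this shape.
2. Checking where it meets the axes: it crosses the x-axis at the gridline x = -1; the curve avoids every integer y-axis point in the box.
3. Assembling these constraints gives the stated polynomial.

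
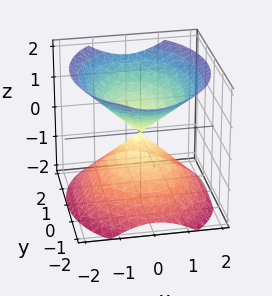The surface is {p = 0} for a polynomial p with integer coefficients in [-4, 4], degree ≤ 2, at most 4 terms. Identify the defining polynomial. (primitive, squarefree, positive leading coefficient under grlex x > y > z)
1. The picture has 2 separate pieces. Treating them together as one polynomial.
2. The degree is 2 — two nappes meeting at a single point; a quadric.
3. Symmetries: mirror symmetry y ↦ −y ⇒ only even powers of y; it's symmetric under x → −x, forcing even powers of x; the z ↦ −z reflection is a symmetry, so z appears only in even powers.
4. Checking where it meets the axes: it crosses the y-axis at the gridline y = 0; it crosses the x-axis at the gridline x = 0; one z-axis crossing is at z = 0.
5. Solving for integer coefficients yields p as stated.

3*x^2 + 2*y^2 - 3*z^2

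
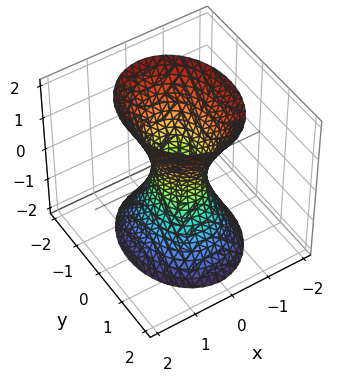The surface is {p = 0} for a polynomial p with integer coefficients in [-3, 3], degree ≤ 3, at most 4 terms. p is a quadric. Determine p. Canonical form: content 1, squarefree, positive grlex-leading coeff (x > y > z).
3*x^2 + 2*y^2 - z^2 - 1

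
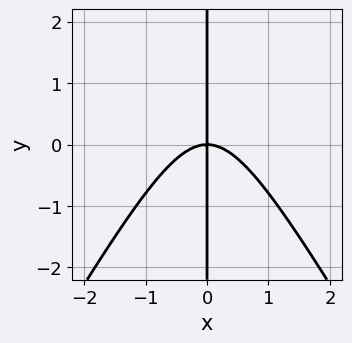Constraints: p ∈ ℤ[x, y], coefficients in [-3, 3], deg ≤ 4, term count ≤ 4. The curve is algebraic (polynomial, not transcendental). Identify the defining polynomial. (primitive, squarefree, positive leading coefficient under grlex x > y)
(a) The degree is 3 — no degree-2 curve has this shape.
(b) From the visible intercepts: it meets the x-axis at x = 0 (among the integer gridlines); every point of the y-axis in the box is on the curve.
(c) Solving for integer coefficients yields p as stated.

3*x^3 - x*y^2 + 3*x*y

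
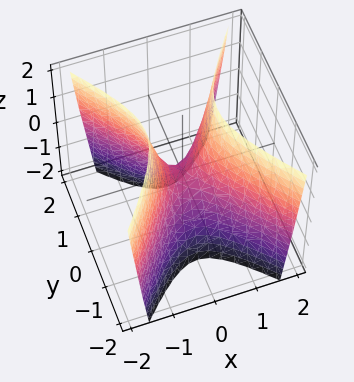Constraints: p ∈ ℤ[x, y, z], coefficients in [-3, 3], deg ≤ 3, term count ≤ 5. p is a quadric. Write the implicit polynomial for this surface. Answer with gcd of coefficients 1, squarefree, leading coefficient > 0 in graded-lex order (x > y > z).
3*x^2 - 2*y^2 - z

deg p = 2.
Symmetries: it's symmetric under x → −x, forcing even powers of x; mirror symmetry y ↦ −y ⇒ only even powers of y.
From the axis intercepts and sections: it meets the x-axis at x = 0 (among the integer gridlines); it meets the y-axis at y = 0 (among the integer gridlines); it crosses the z-axis at the gridline z = 0.
Putting this together gives p.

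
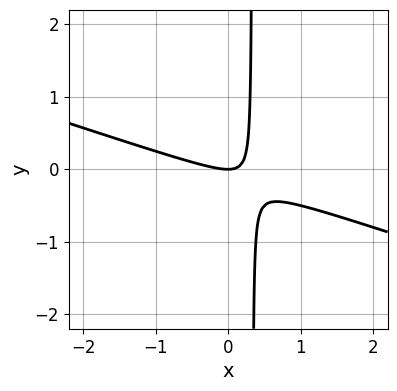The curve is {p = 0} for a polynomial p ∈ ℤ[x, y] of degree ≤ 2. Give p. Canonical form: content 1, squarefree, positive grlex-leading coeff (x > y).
(a) The degree is 2 — a generic line meets the curve in up to 2 points.
(b) Checking where it meets the axes: one x-axis crossing is at x = 0; it crosses the y-axis at the gridline y = 0.
(c) Solving for integer coefficients yields p as stated.

x^2 + 3*x*y - y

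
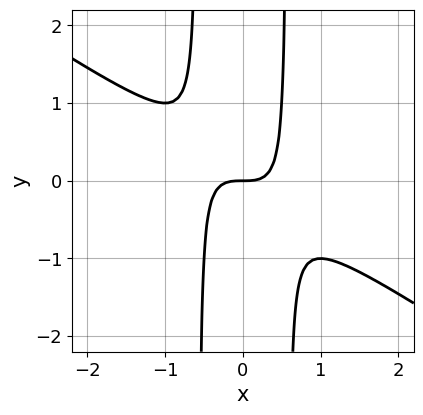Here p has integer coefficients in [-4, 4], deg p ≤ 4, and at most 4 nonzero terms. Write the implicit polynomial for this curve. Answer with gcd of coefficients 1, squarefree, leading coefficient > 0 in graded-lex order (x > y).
(a) Degree: the shape is more complex than any degree-2 curve, so deg p = 3.
(b) Checking where it meets the axes: it meets the x-axis at x = 0 (among the integer gridlines); it crosses the y-axis at the gridline y = 0.
(c) Putting this together gives p.

2*x^3 + 3*x^2*y - y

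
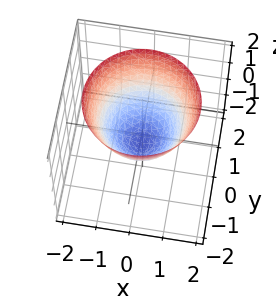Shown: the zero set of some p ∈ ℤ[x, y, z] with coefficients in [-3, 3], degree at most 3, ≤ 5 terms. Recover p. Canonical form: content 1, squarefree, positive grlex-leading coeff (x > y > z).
3*x^2 + 3*y^2 - 3*z - 2

(a) deg p = 2. No degree-1 surface has this shape.
(b) Symmetry: the z-axis is an axis of rotation, so x and y enter only as x² + y².
(c) Against the integer gridlines: a circular section at z = 0 has radius between 0 and 1.
(d) Solving for integer coefficients yields p as stated.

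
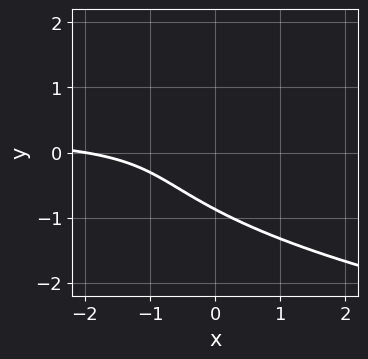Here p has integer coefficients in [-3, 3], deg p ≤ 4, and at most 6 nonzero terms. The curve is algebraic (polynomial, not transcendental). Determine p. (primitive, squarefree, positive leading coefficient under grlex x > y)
3*y^3 - 3*x*y + x + 2

First, the degree is 3 — the shape is more complex than any degree-2 curve.
Next, from the visible intercepts: it crosses the x-axis at the gridline x = -2.
Finally, these observations pin down the coefficients.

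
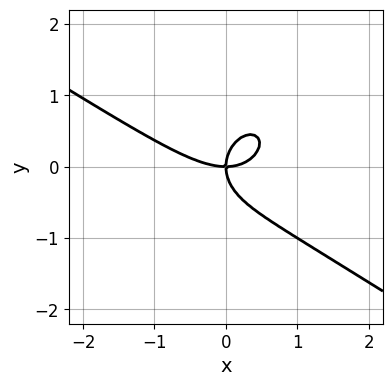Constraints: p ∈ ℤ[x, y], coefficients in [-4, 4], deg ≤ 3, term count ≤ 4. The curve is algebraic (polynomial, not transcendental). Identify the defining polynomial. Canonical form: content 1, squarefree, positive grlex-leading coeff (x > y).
deg p = 3. No degree-2 curve has this shape.
Against the integer gridlines: it meets the x-axis at x = 0 (among the integer gridlines); it meets the y-axis at y = 0 (among the integer gridlines).
Fitting integer coefficients to these (and the overall shape) gives p.

2*x^3 + 2*x^2*y + 3*y^3 - 3*x*y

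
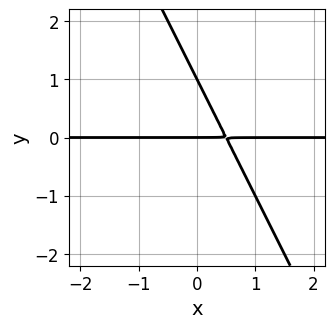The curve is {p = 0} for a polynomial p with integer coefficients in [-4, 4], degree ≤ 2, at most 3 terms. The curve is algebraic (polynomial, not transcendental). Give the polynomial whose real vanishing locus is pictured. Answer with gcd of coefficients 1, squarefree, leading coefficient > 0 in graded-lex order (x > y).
1. deg p = 2. The shape is more complex than any degree-1 curve.
2. From the visible intercepts: among the integer gridlines, it crosses the y-axis at y ∈ {0, 1}; every point of the x-axis in the box is on the curve.
3. The integer polynomial consistent with all of this is the stated p.

2*x*y + y^2 - y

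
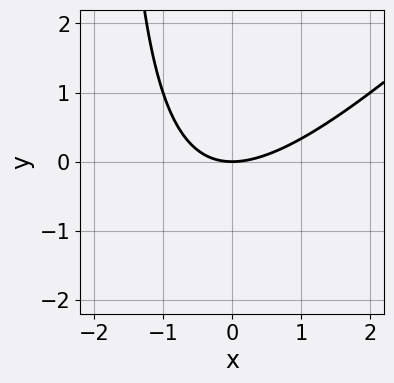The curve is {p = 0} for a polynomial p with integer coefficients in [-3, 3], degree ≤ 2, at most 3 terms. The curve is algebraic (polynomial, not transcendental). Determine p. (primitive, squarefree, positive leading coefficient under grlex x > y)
First, deg p = 2.
Next, against the integer gridlines: one x-axis crossing is at x = 0; it crosses the y-axis at the gridline y = 0.
Finally, these observations pin down the coefficients.

x^2 - x*y - 2*y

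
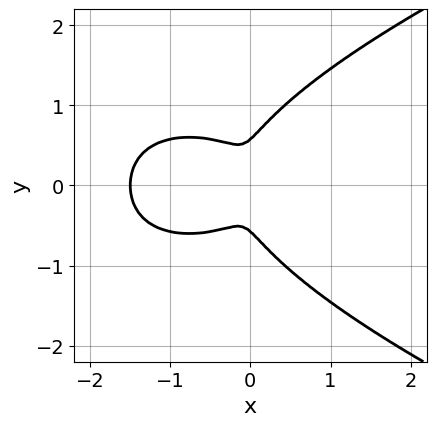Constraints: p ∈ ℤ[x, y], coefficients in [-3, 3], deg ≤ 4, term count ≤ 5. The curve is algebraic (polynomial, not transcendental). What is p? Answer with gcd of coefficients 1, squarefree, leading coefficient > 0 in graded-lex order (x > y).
(a) The degree is 4 — the shape is more complex than any degree-3 curve.
(b) Symmetries: mirror symmetry y ↦ −y ⇒ only even powers of y.
(c) These observations pin down the coefficients.

3*y^4 - 2*x^3 - 3*x*y^2 - 3*x^2 - y^2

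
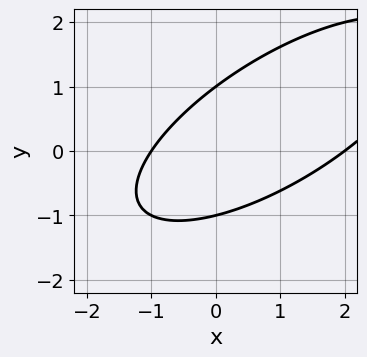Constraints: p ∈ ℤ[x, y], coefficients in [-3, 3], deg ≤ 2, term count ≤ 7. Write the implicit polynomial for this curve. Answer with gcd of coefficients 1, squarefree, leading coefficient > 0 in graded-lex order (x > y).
x^2 - 2*x*y + 2*y^2 - x - 2

Degree: a generic line meets the curve in up to 2 points, so deg p = 2.
From the visible intercepts: the y-axis gridline crossings are at y ∈ {-1, 1}; among the integer gridlines, it crosses the x-axis at x ∈ {-1, 2}.
Assembling these constraints gives the stated polynomial.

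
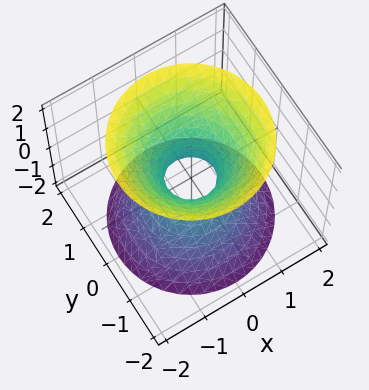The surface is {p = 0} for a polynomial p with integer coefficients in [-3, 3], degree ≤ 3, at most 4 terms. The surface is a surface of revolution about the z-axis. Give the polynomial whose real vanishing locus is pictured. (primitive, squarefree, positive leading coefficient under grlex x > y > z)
1. Degree: a generic line meets the surface in up to 2 points, so deg p = 2.
2. Symmetries: rotational symmetry about the z-axis ⇒ p depends on x, y only through x² + y².
3. From the axis intercepts and sections: it misses every integer gridline on the z-axis; a circular section at z = 2 has radius between 1 and 2.
4. Fitting integer coefficients to these (and the overall shape) gives p.

3*x^2 + 3*y^2 - 2*z^2 - 1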